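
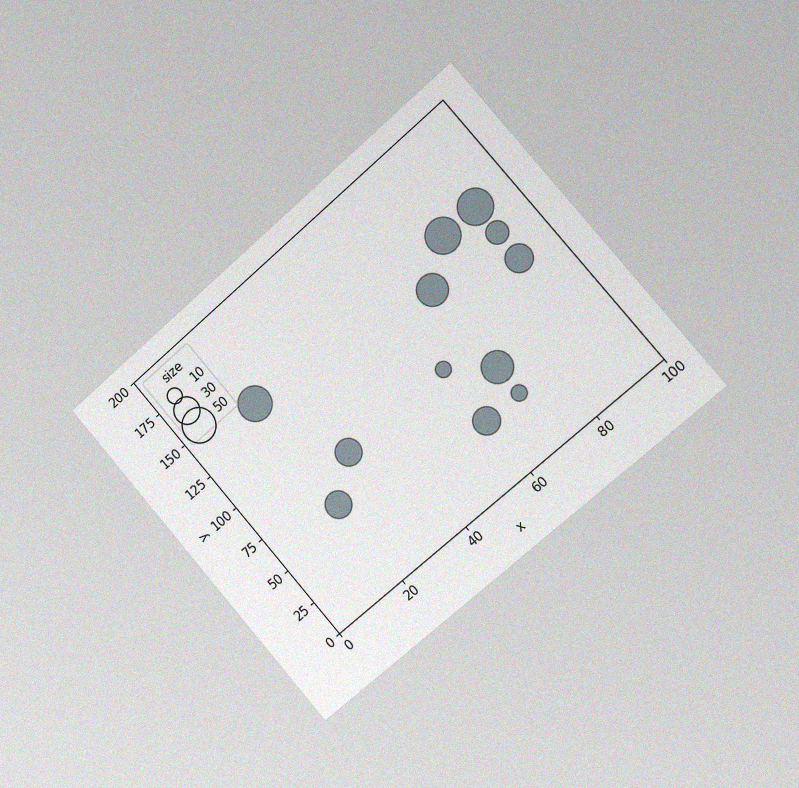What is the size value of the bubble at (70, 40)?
The chart is tilted about 41° counter-clockwise and viewed slightly from the right, with some photo noise. Matching the bubble at (70, 40) against the size legend gives 10.

10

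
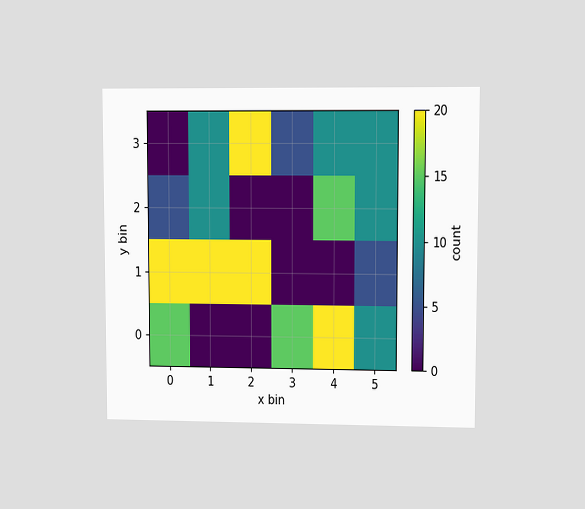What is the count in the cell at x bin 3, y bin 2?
0

The chart is viewed at a slight angle. Matching the cell (3, 2) against the colorbar gives 0.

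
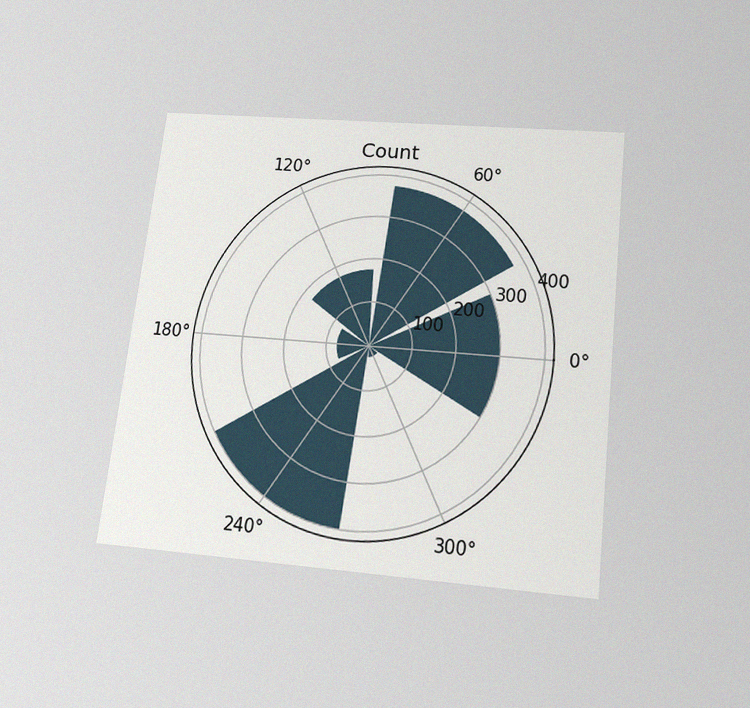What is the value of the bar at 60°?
The chart is tilted about 7° clockwise and viewed slightly from below, with some photo noise. The bar at 60° reaches 375 on the radial axis.

375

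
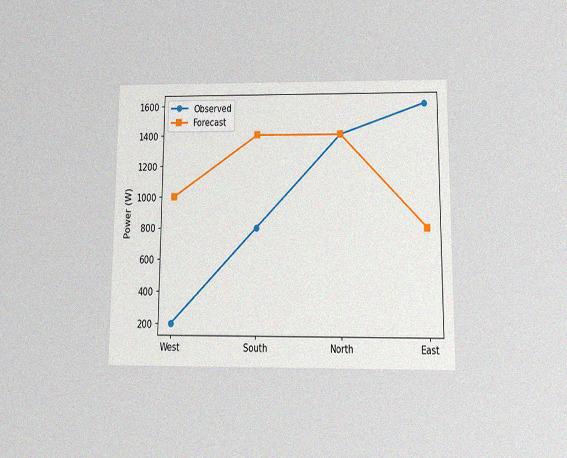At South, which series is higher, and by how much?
The chart is viewed slightly from below, with some photo noise. At South, Forecast sits above the other line by 600W.

Forecast, by 600W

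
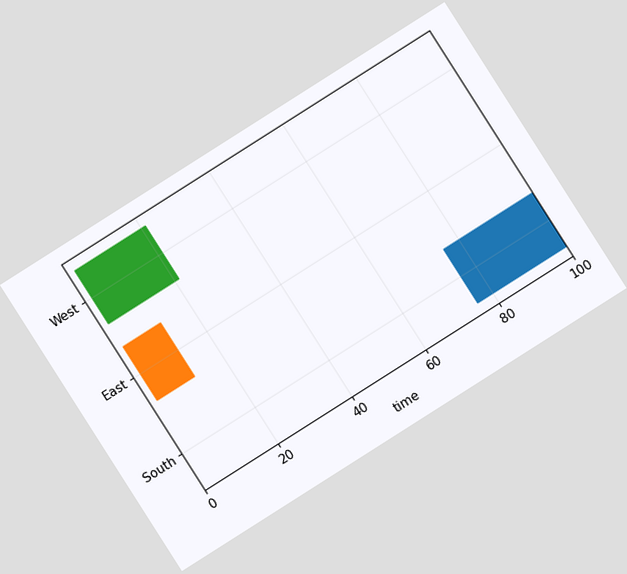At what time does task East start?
The chart is tilted about 32° counter-clockwise. The East bar begins at t=2.

2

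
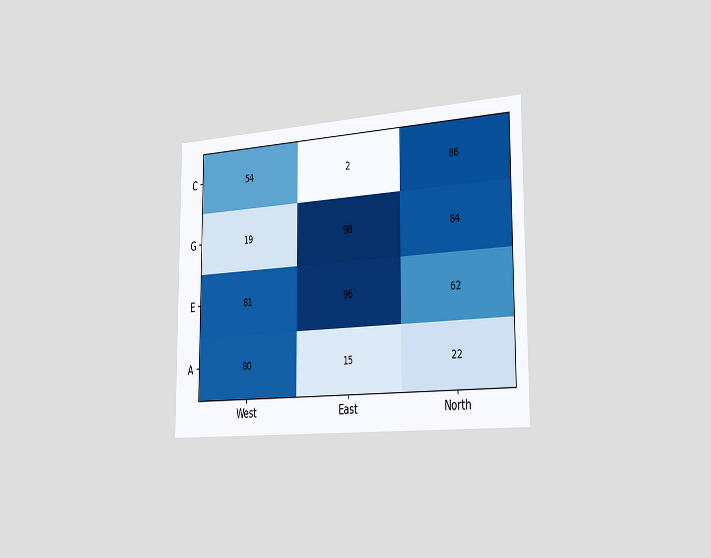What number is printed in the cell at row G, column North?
The chart is viewed slightly from the right. The (G, North) cell reads 84.

84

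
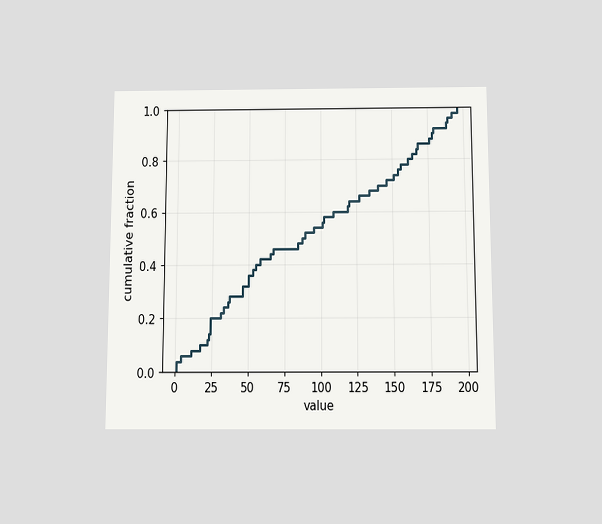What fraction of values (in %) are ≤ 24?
20%

The chart is viewed slightly from below. At x=24 the ECDF step is at 20%.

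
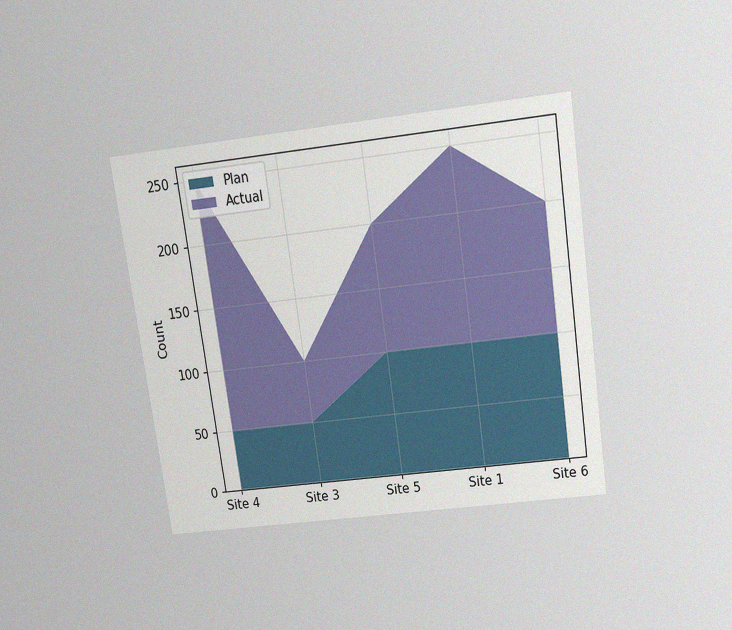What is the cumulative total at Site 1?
The chart is tilted about 8° counter-clockwise and viewed slightly from above, with some photo noise. The stacked total at Site 1 reaches 250.

250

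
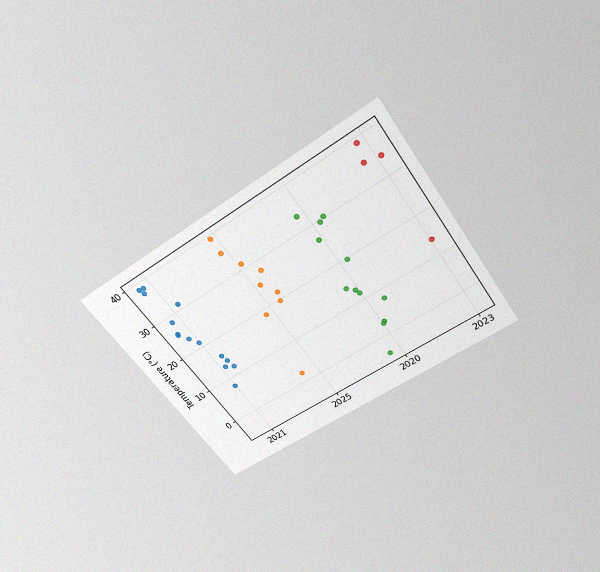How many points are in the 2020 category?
12

The chart is tilted about 35° counter-clockwise and viewed slightly from above, with some photo noise. Counting the markers in the 2020 column gives 12.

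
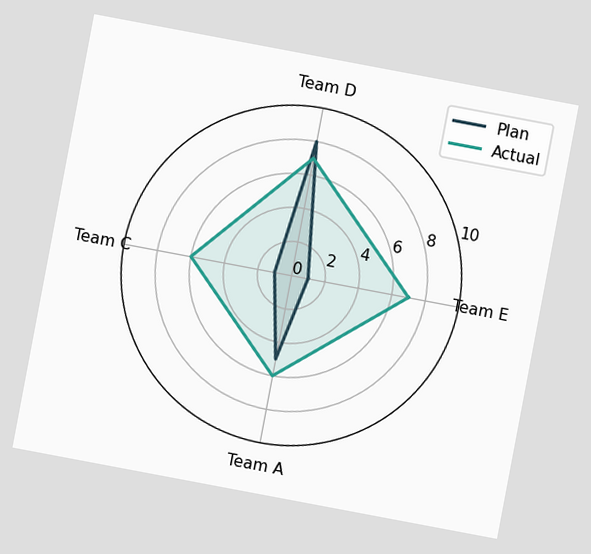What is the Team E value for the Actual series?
7

The chart is tilted about 11° clockwise. On the Team E axis, Actual reaches 7.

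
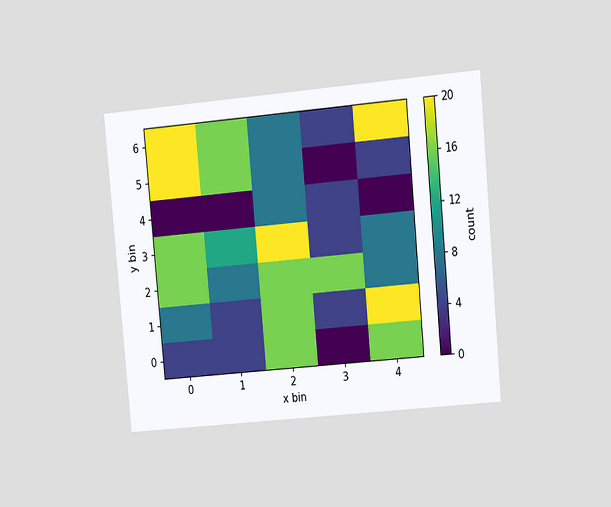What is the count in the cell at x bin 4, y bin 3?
8

The chart is tilted about 5° counter-clockwise and viewed at a slight angle. Matching the cell (4, 3) against the colorbar gives 8.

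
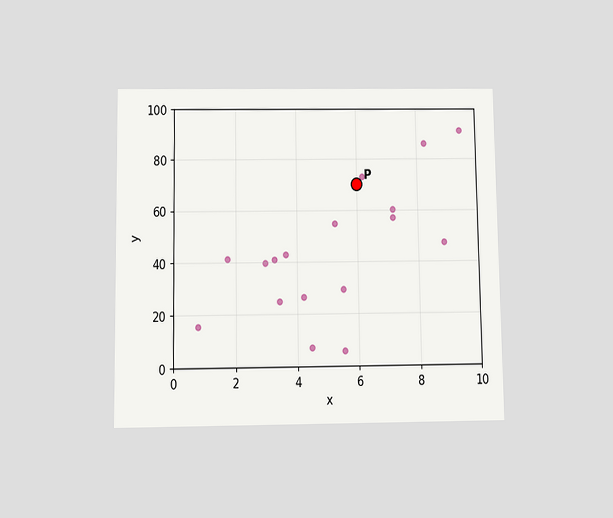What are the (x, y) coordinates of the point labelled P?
(6, 70)

The chart is viewed slightly from below. Following the gridlines from P to each axis, P sits at (6, 70).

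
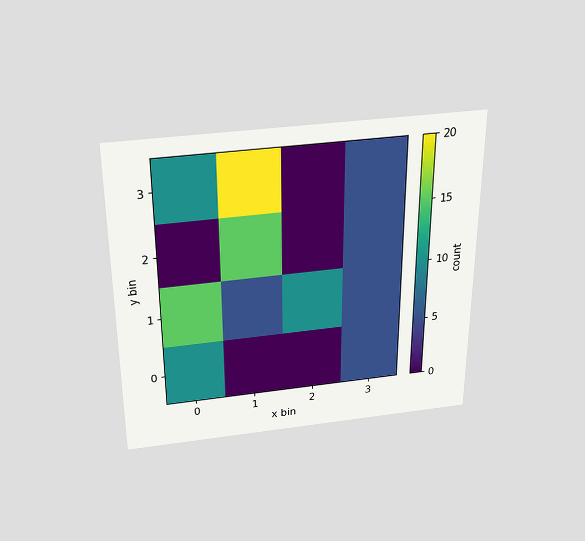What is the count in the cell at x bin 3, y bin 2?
5

The chart is viewed slightly from above. Matching the cell (3, 2) against the colorbar gives 5.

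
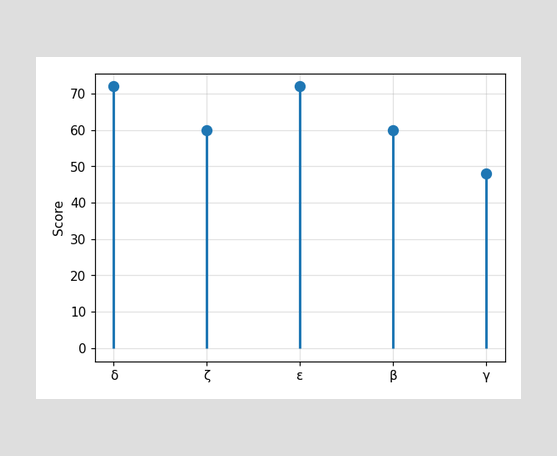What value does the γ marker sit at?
48

The γ marker sits at 48.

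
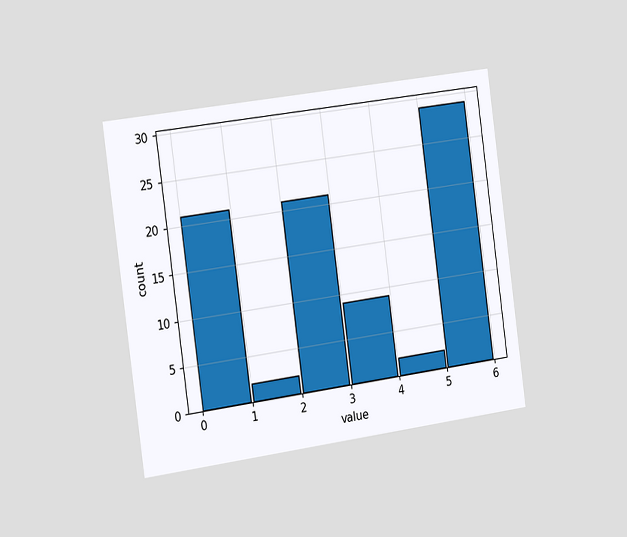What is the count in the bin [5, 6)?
29

The chart is tilted about 8° counter-clockwise and viewed slightly from the left. The [5, 6) bin has height 29.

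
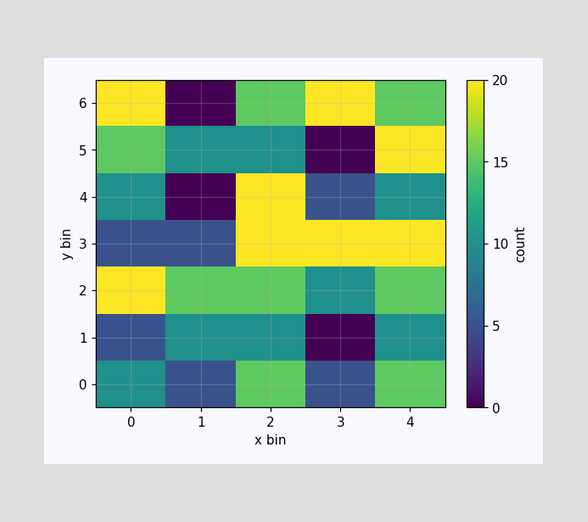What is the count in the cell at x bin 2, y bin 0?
Matching the cell (2, 0) against the colorbar gives 15.

15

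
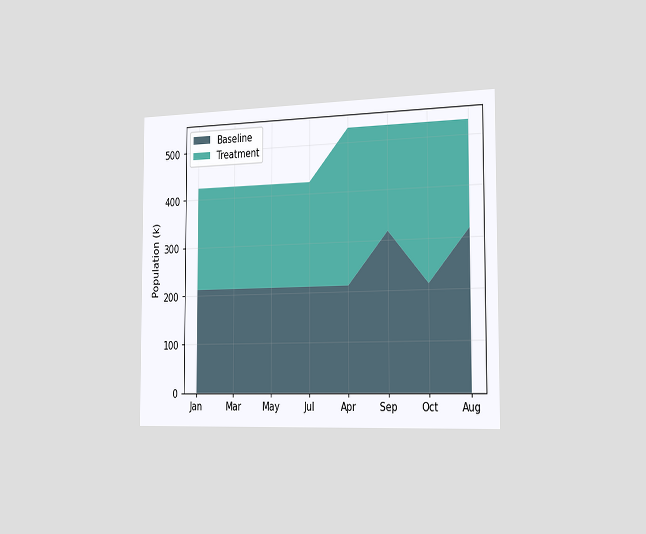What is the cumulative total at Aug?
The chart is viewed slightly from the right. The stacked total at Aug reaches 530k.

530k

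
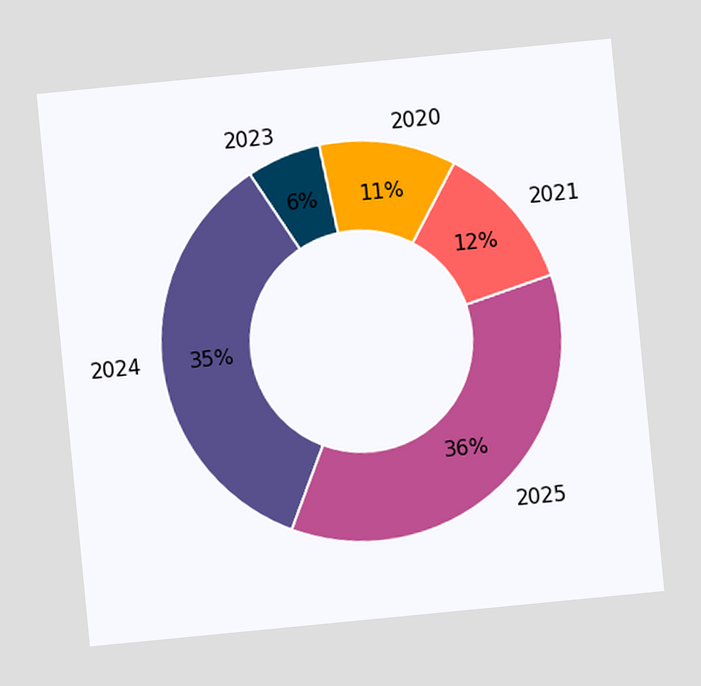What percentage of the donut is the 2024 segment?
The chart is tilted about 6° counter-clockwise. The 2024 segment takes up 35% of the ring.

35%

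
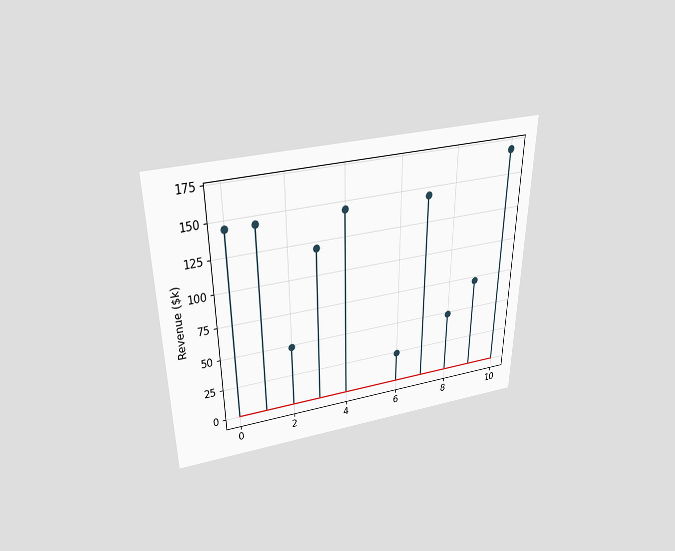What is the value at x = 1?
$144k

The chart is viewed slightly from above. The stem at x=1 reaches $144k.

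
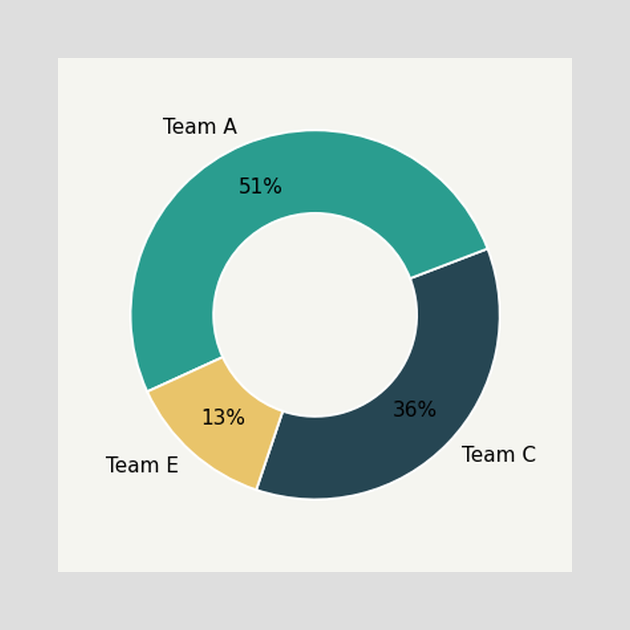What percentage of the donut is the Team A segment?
The Team A segment takes up 51% of the ring.

51%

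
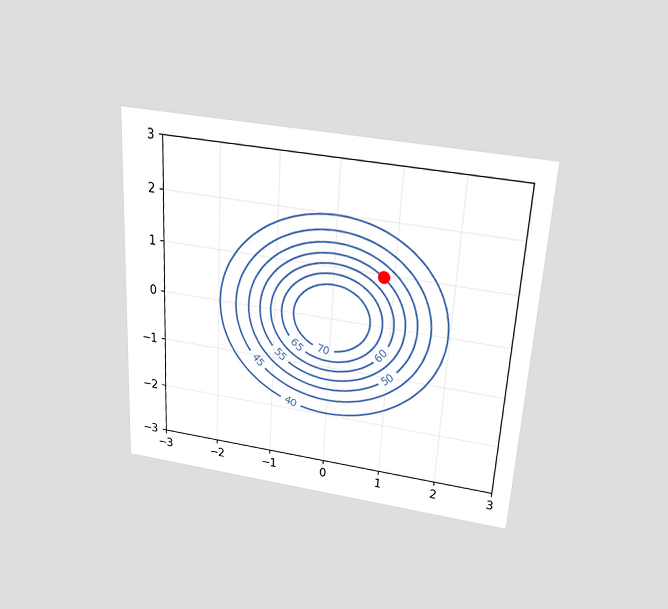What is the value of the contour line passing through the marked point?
The chart is tilted about 3° clockwise and viewed slightly from above. The marked point sits on the contour labelled 55.

55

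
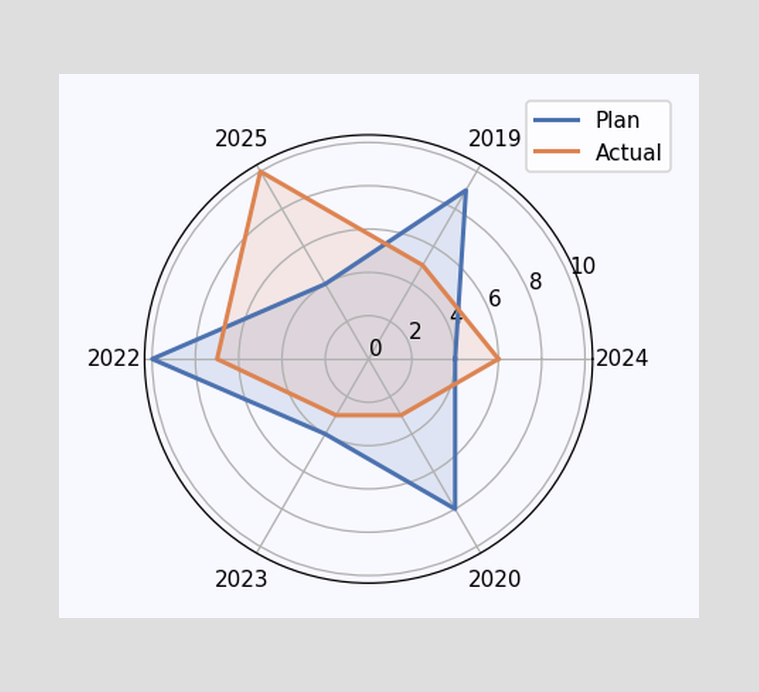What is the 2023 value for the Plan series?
On the 2023 axis, Plan reaches 4.

4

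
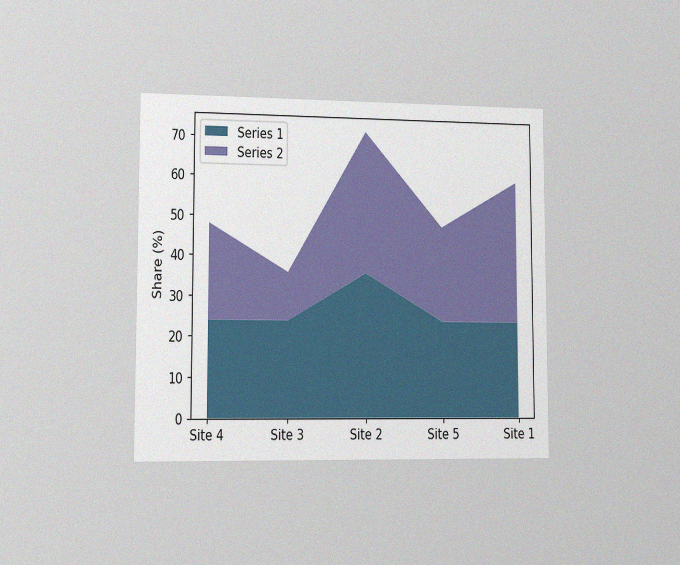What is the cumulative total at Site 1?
60%

The chart is viewed slightly from the left, with some photo noise. The stacked total at Site 1 reaches 60%.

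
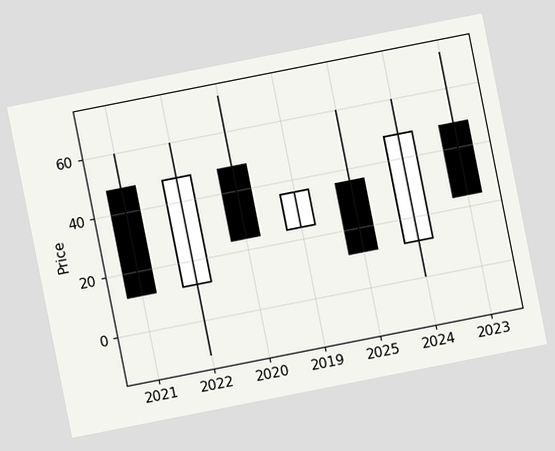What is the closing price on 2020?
The chart is tilted about 11° counter-clockwise. The 2020 candle closes at 24.

24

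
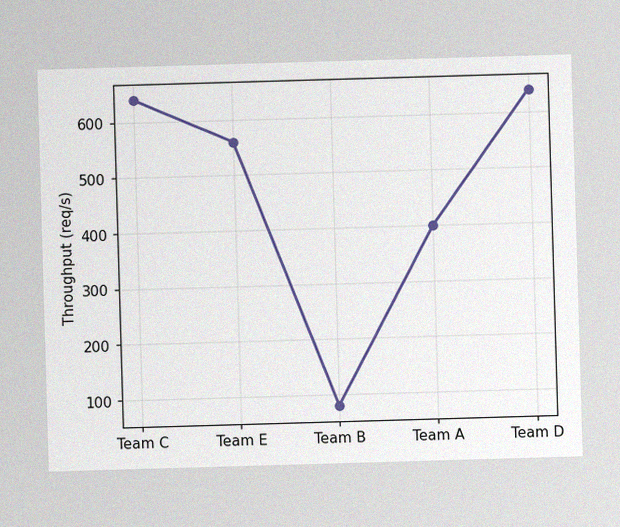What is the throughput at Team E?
560req/s

The image has some photo noise and uneven lighting. At Team E, the line is at 560req/s.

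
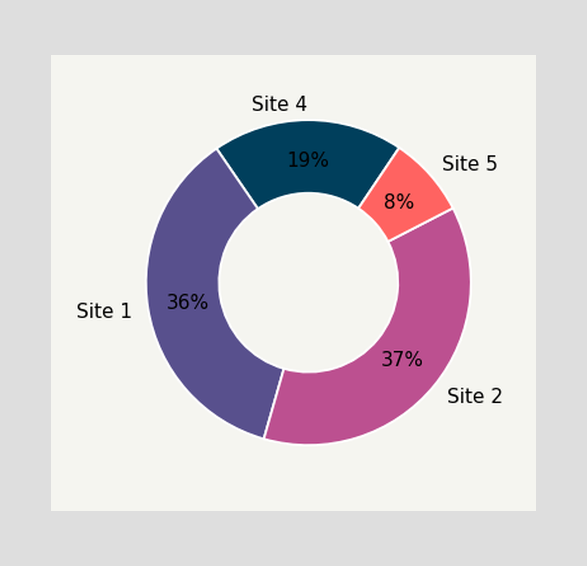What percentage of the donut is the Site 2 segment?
37%

The Site 2 segment takes up 37% of the ring.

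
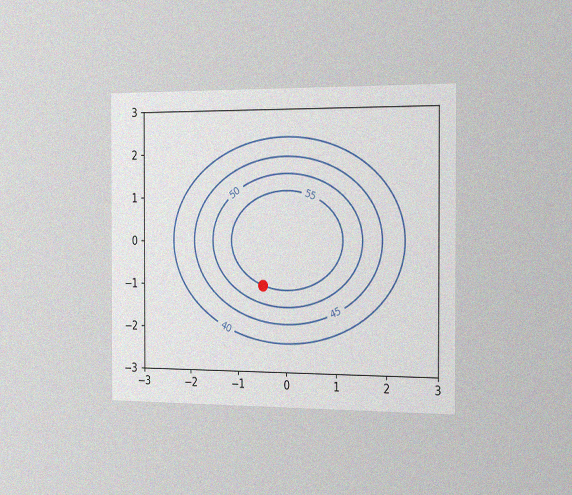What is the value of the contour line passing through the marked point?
The chart is viewed slightly from the right, with some photo noise. The marked point sits on the contour labelled 55.

55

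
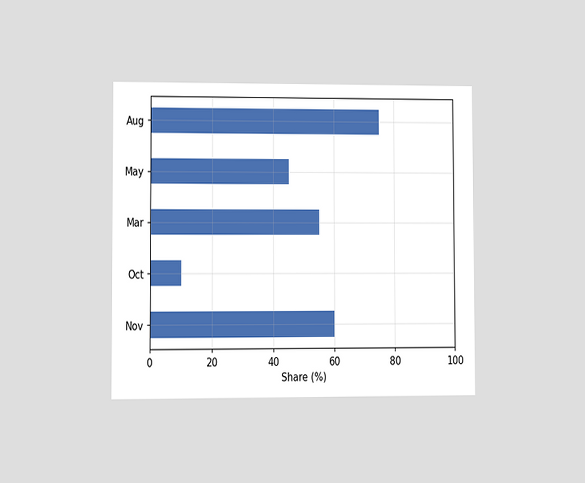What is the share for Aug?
The chart is viewed at a slight angle. Reading along the chart's x-axis, the Aug bar reaches 75%.

75%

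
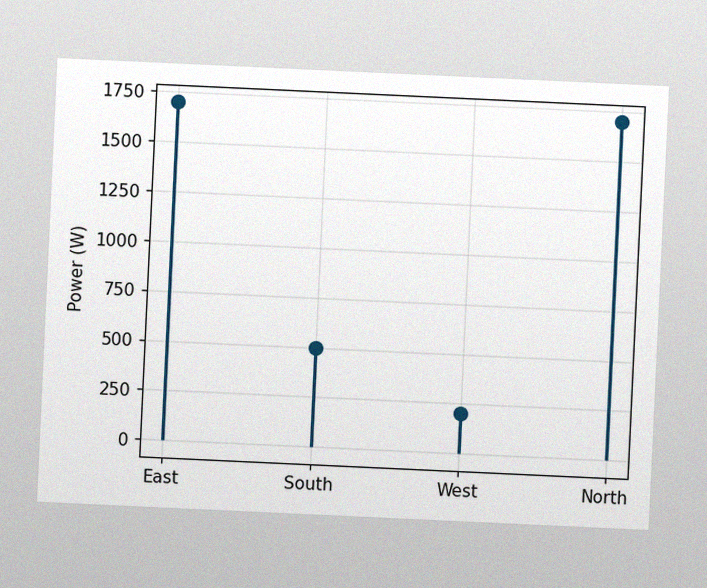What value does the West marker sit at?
The chart is tilted about 3° clockwise, with some photo noise. The West marker sits at 200W.

200W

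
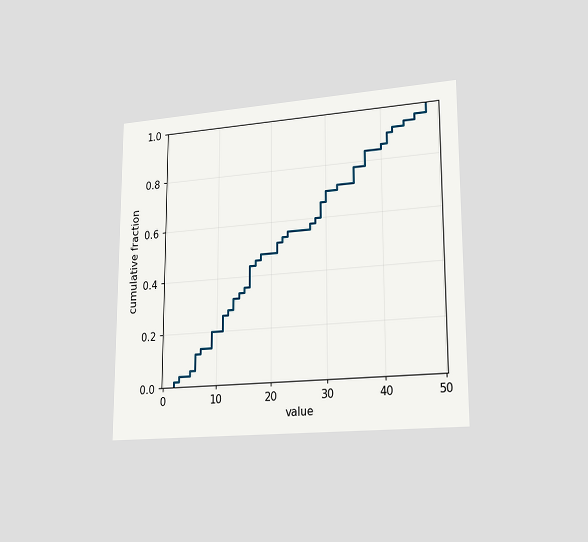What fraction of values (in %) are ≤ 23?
The chart is viewed slightly from the right. At x=23 the ECDF step is at 56%.

56%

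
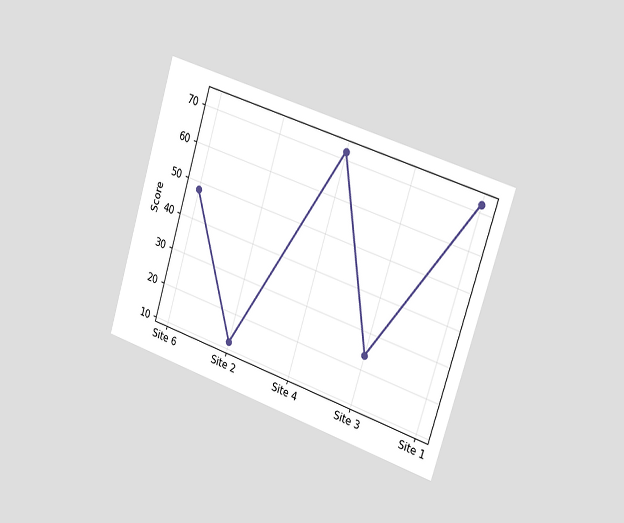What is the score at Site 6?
The chart is tilted about 17° clockwise and viewed slightly from the right. At Site 6, the line is at 48.

48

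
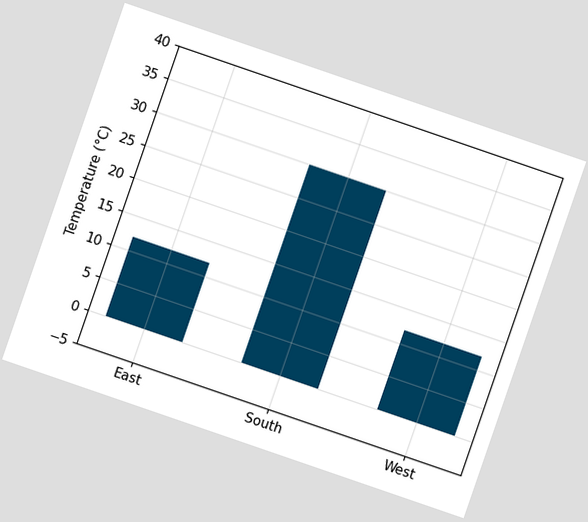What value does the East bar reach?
The chart is tilted about 19° clockwise. Reading along the chart's y-axis, the East bar reaches 12°C.

12°C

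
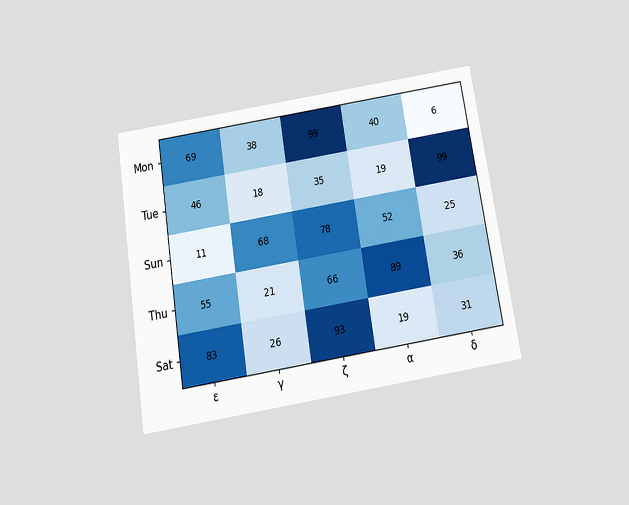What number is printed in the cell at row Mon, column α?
40

The chart is tilted about 9° counter-clockwise and viewed slightly from below. The (Mon, α) cell reads 40.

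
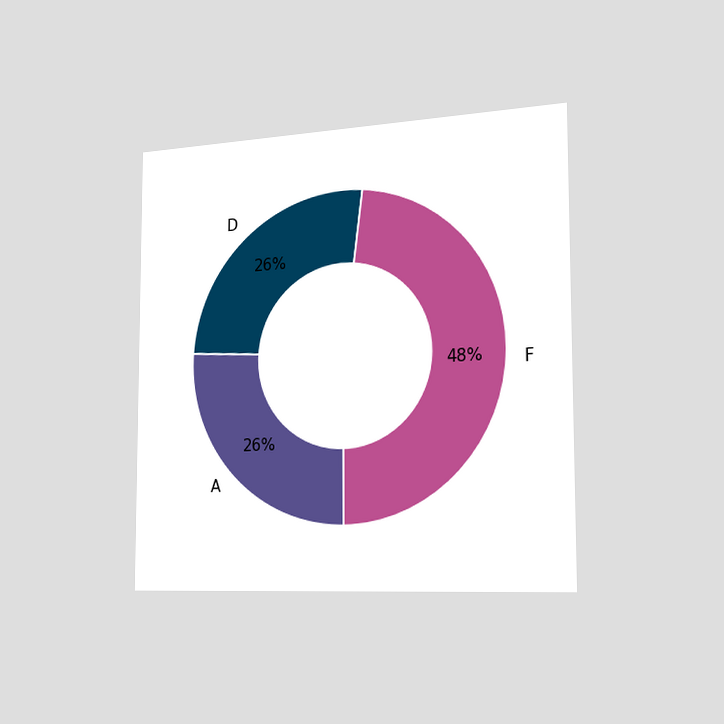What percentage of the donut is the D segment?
26%

The chart is viewed slightly from the right. The D segment takes up 26% of the ring.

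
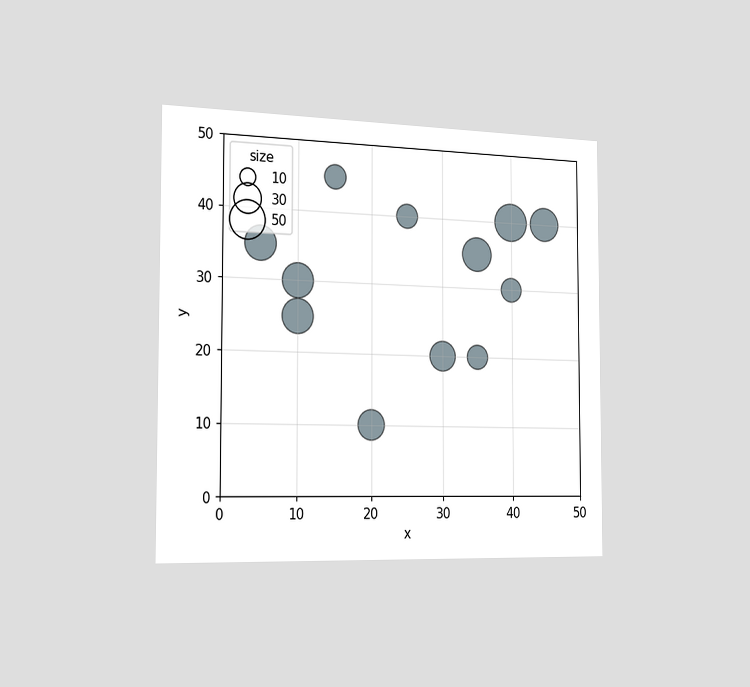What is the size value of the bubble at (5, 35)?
The chart is viewed slightly from the left. Matching the bubble at (5, 35) against the size legend gives 40.

40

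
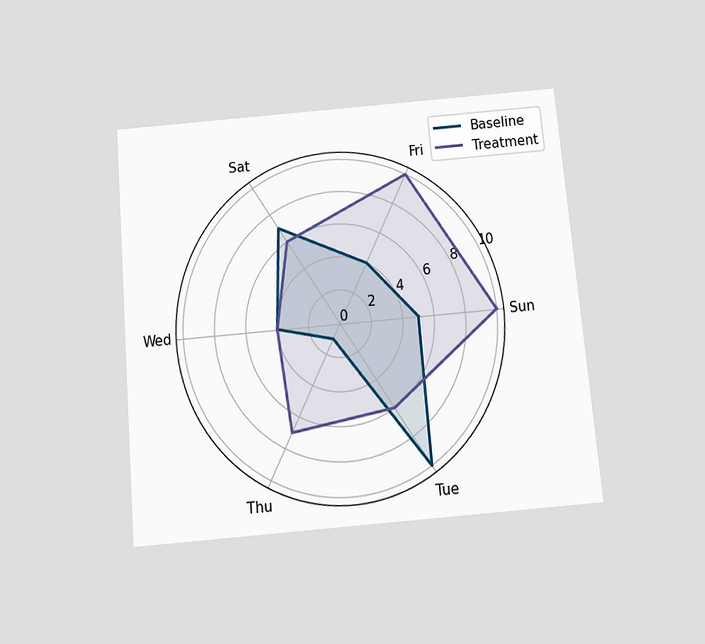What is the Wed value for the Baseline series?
The chart is tilted about 5° counter-clockwise and viewed slightly from below. On the Wed axis, Baseline reaches 4.

4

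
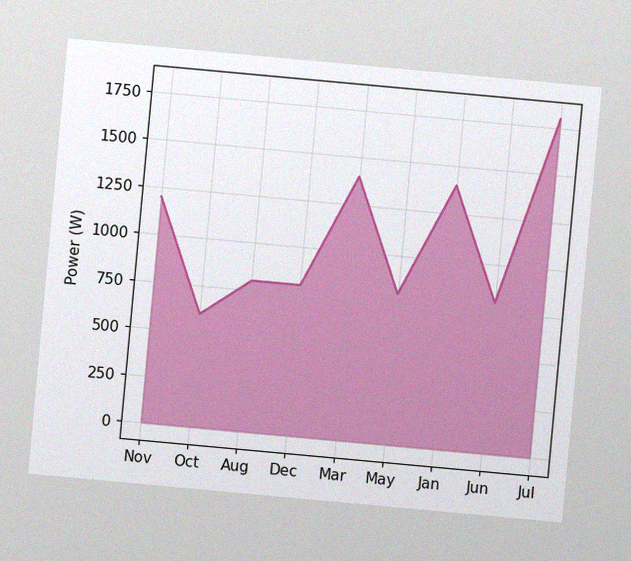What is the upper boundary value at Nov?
1200W

The chart is tilted about 5° clockwise, with some photo noise. At Nov the upper boundary is at 1200W.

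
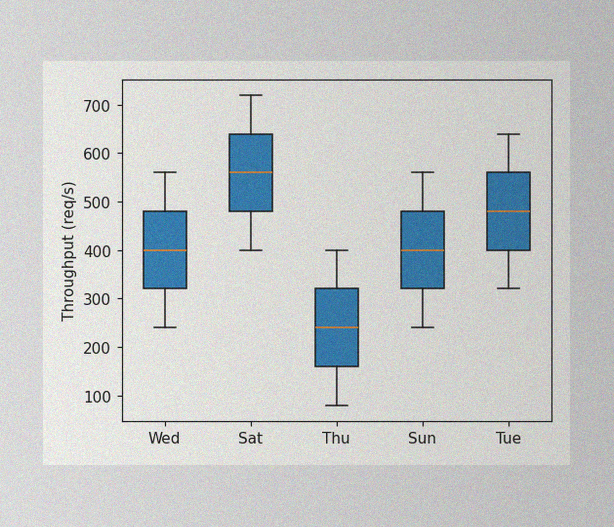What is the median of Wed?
The image has some photo noise and uneven lighting. The median line in the Wed box sits at 400req/s.

400req/s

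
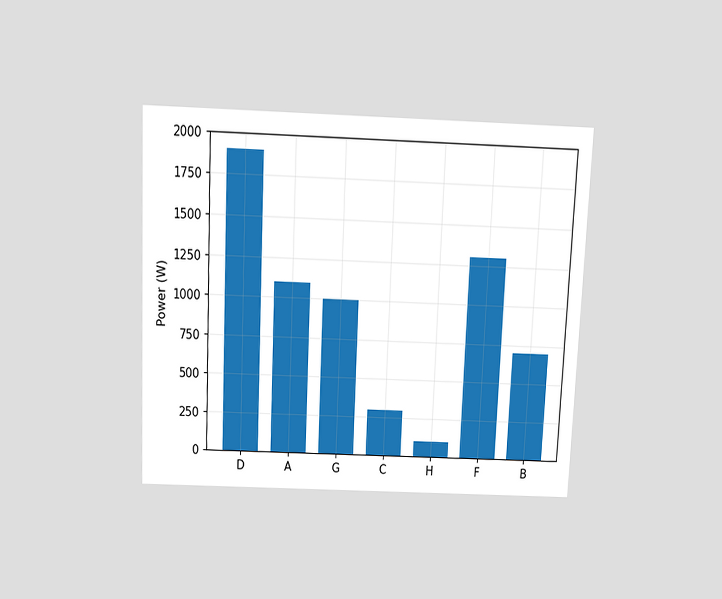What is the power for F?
1300W

The chart is tilted about 3° clockwise and viewed slightly from above. Reading along the chart's y-axis, the F bar reaches 1300W.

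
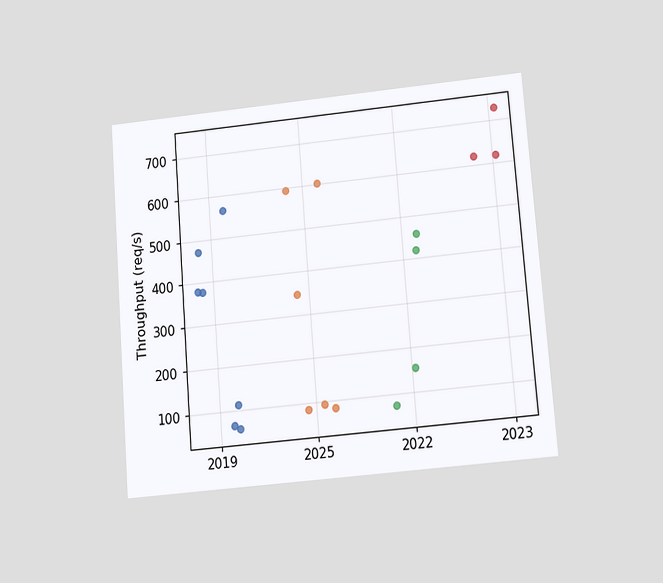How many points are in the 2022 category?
4

The chart is tilted about 4° counter-clockwise and viewed slightly from below. Counting the markers in the 2022 column gives 4.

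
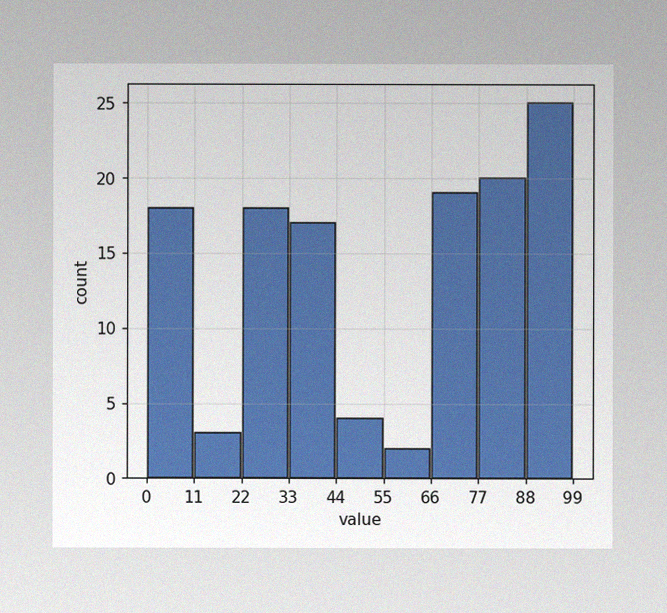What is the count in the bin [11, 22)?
The image has some photo noise and uneven lighting. The [11, 22) bin has height 3.

3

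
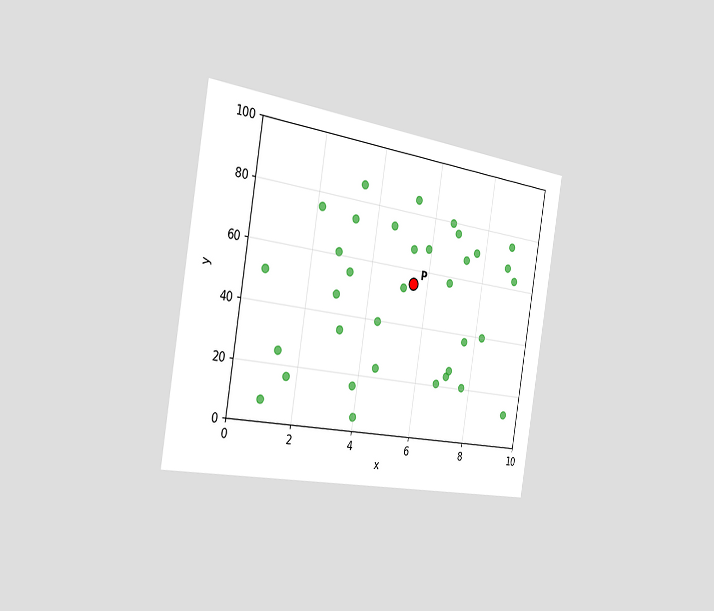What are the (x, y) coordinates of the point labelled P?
The chart is tilted about 9° clockwise and viewed slightly from the left. Following the gridlines from P to each axis, P sits at (5.5, 55).

(5.5, 55)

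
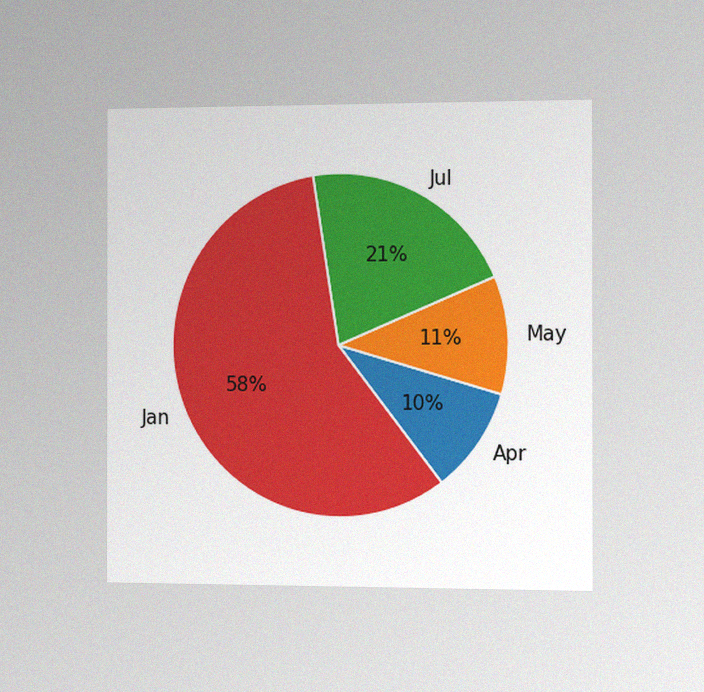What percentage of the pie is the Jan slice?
58%

The chart is viewed slightly from the right, with some photo noise. The Jan slice takes up 58% of the pie.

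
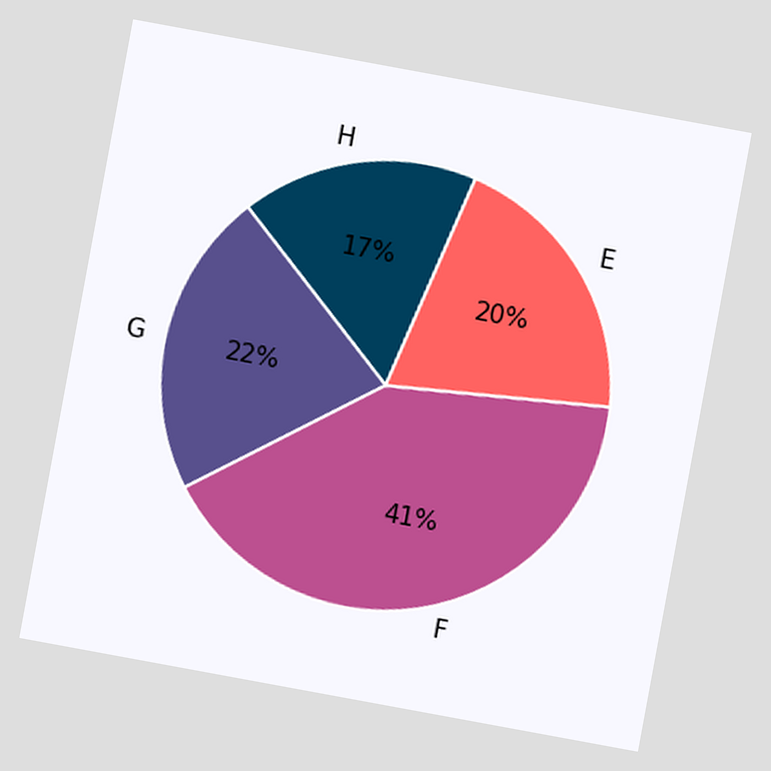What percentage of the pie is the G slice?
The chart is tilted about 10° clockwise. The G slice takes up 22% of the pie.

22%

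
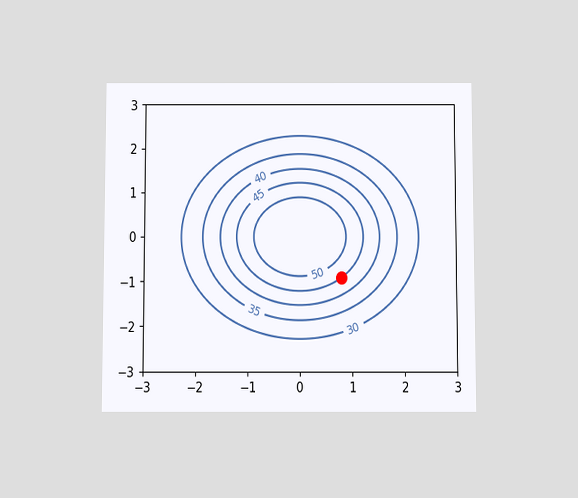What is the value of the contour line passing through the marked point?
45

The chart is viewed slightly from below. The marked point sits on the contour labelled 45.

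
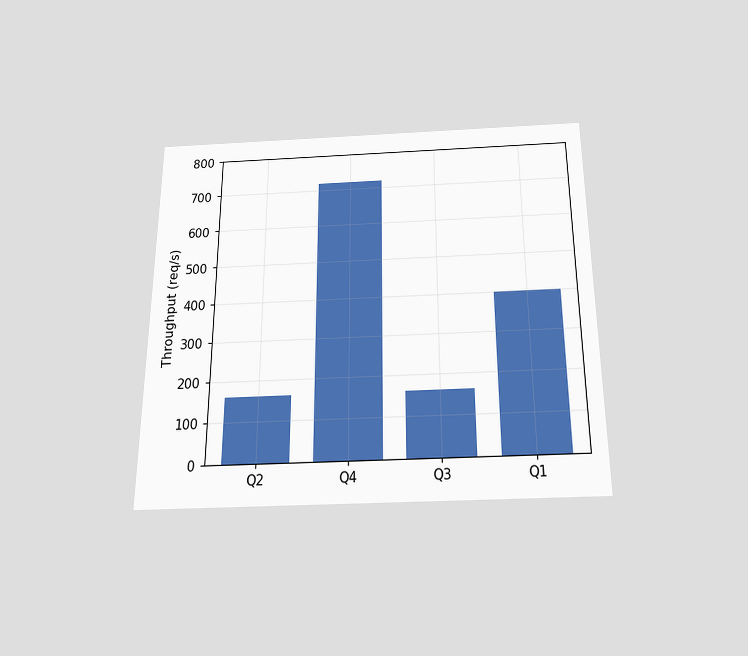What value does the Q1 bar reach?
400req/s

The chart is viewed slightly from below. Reading along the chart's y-axis, the Q1 bar reaches 400req/s.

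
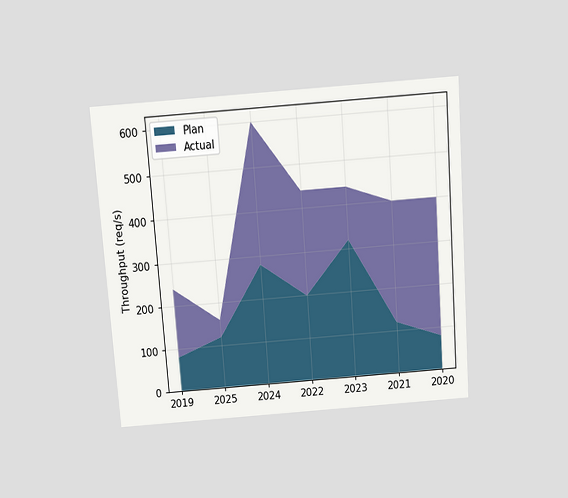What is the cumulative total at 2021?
400req/s

The chart is tilted about 4° counter-clockwise and viewed slightly from above. The stacked total at 2021 reaches 400req/s.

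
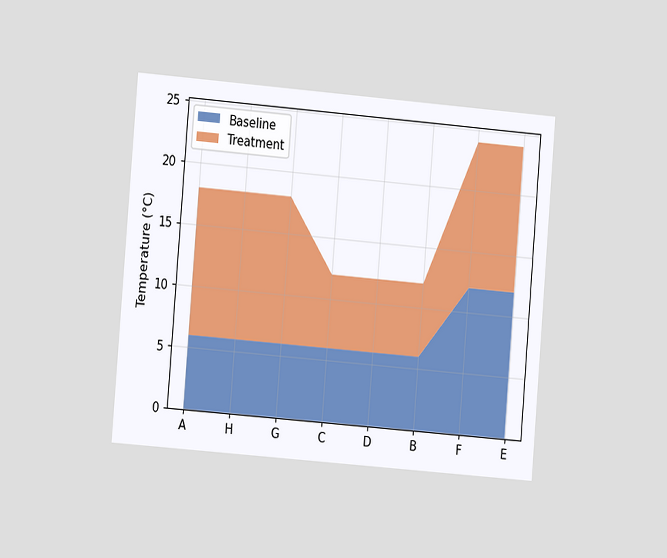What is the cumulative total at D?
12°C

The chart is tilted about 5° clockwise and viewed at a slight angle. The stacked total at D reaches 12°C.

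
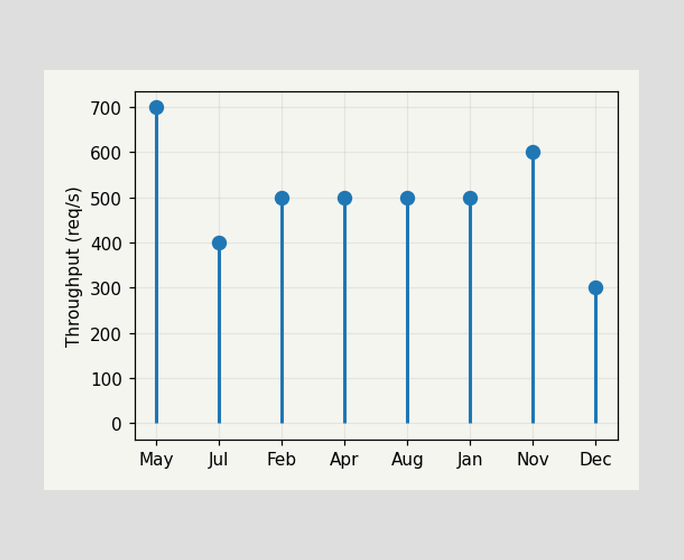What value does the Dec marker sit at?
300req/s

The Dec marker sits at 300req/s.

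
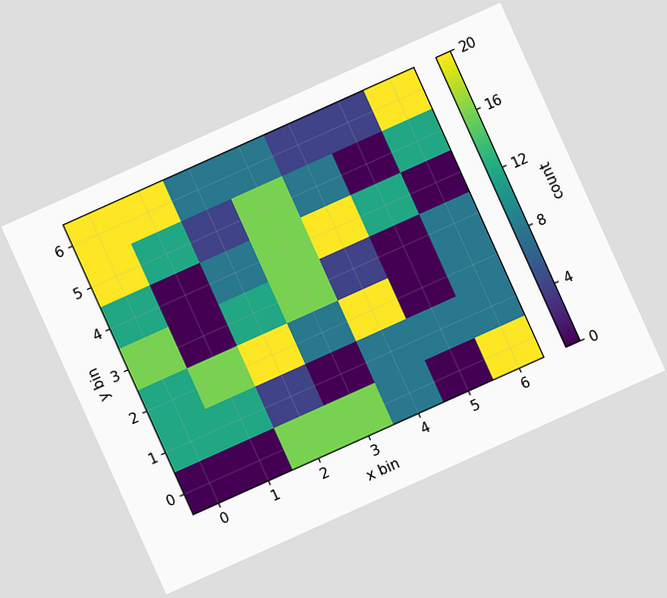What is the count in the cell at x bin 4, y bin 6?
The chart is tilted about 24° counter-clockwise. Matching the cell (4, 6) against the colorbar gives 4.

4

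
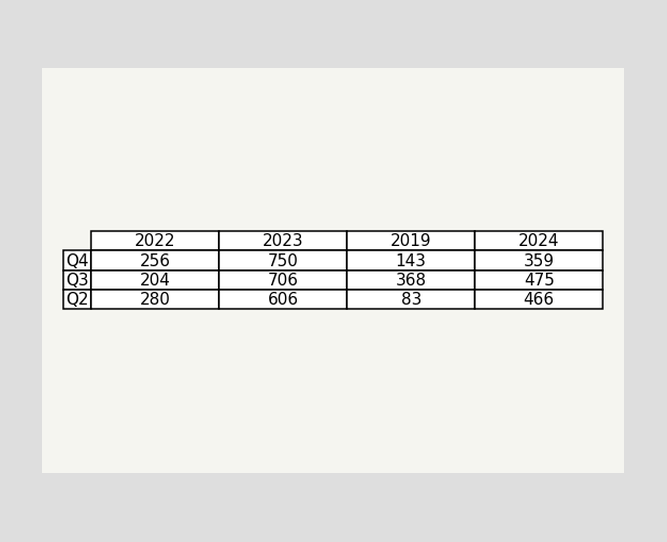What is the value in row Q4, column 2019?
The (Q4, 2019) cell reads 143.

143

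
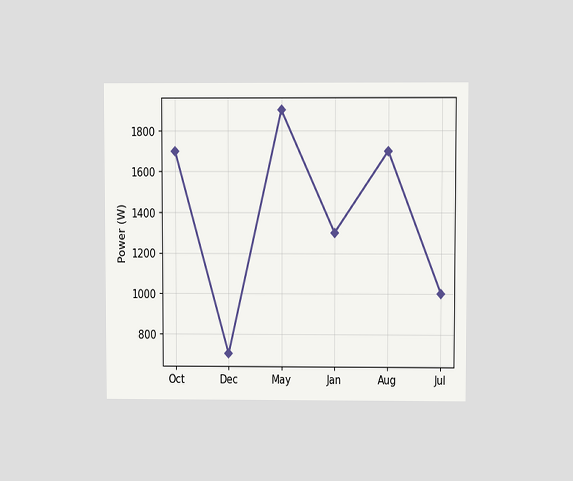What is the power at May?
1900W

The chart is viewed at a slight angle. At May, the line is at 1900W.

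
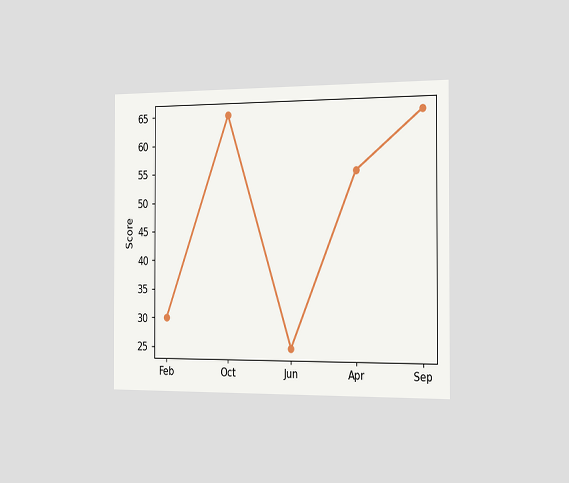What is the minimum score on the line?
The chart is viewed slightly from the right. The lowest point is at Jun, and reading across to the y-axis gives 25.

25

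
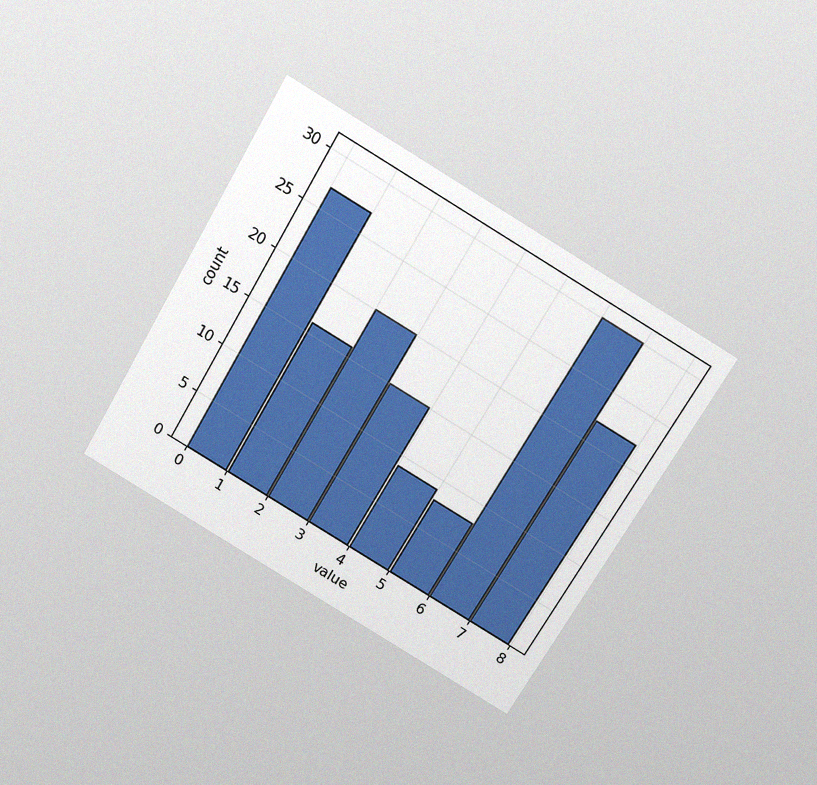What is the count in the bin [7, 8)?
22

The chart is tilted about 30° clockwise and viewed slightly from above, with some photo noise. The [7, 8) bin has height 22.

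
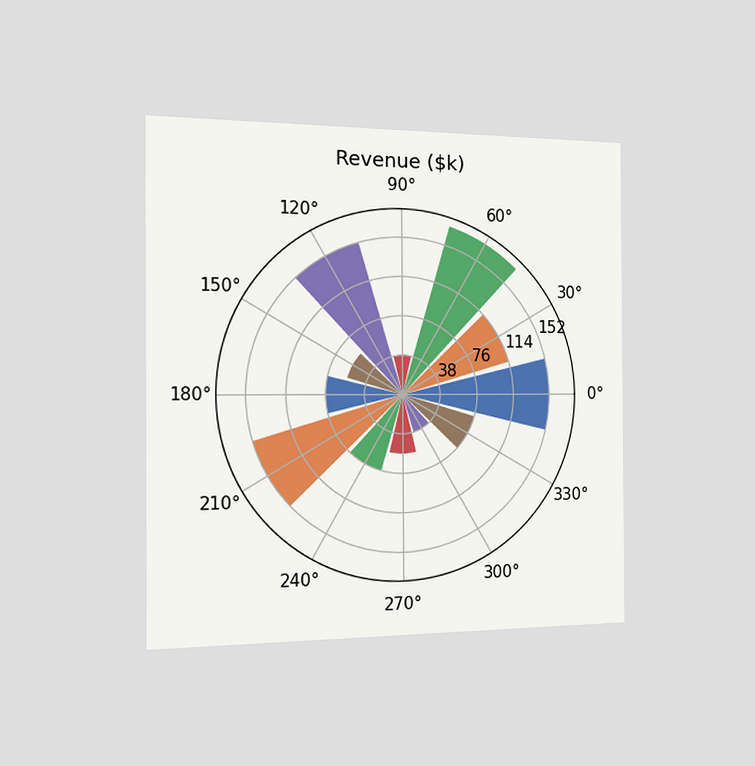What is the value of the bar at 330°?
The chart is viewed slightly from the left. The bar at 330° reaches $76k on the radial axis.

$76k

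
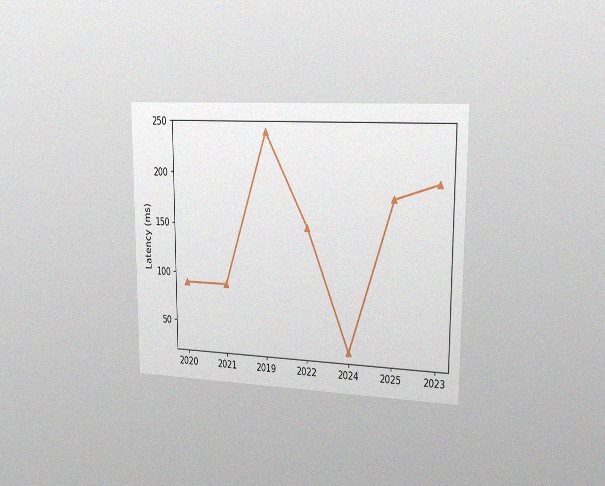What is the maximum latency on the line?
240ms

The chart is viewed slightly from the right, with some photo noise. The highest point is at 2019, and reading across to the y-axis gives 240ms.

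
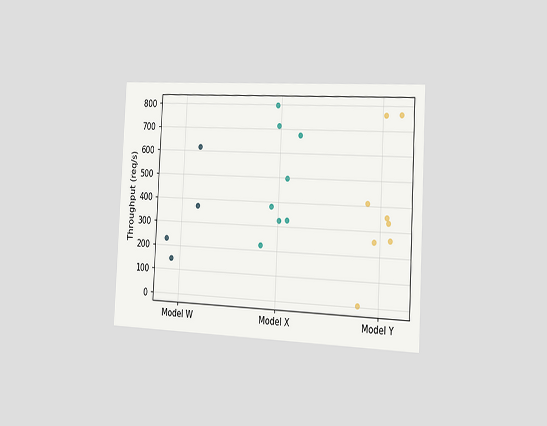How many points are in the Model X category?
8

The chart is tilted about 3° clockwise and viewed slightly from the right. Counting the markers in the Model X column gives 8.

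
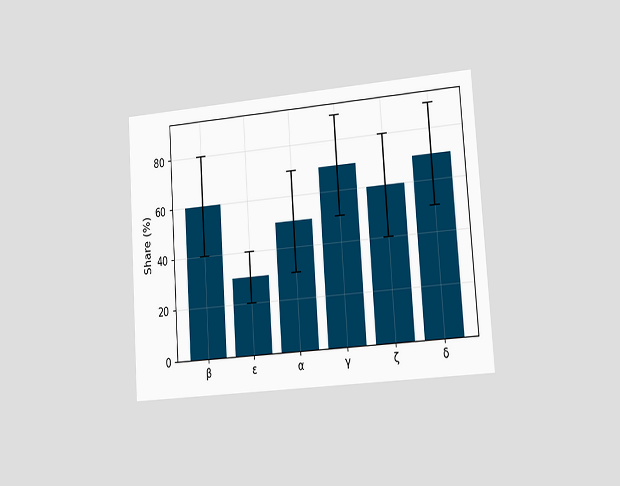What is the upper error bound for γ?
90%

The chart is tilted about 4° counter-clockwise and viewed slightly from the right. The γ bar's upper whisker reaches 90%.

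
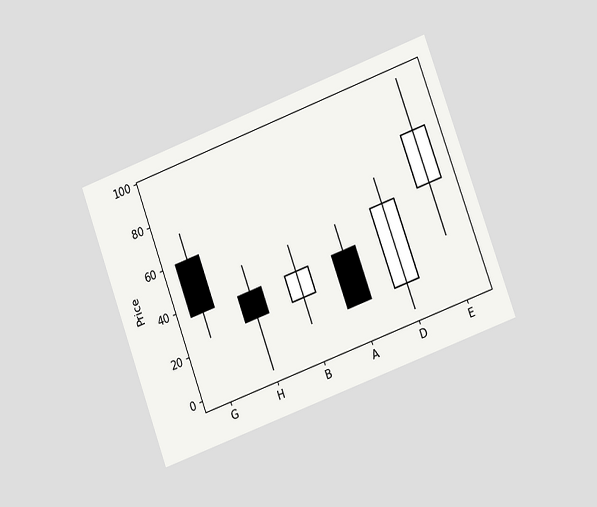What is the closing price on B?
The chart is tilted about 20° counter-clockwise and viewed slightly from the right. The B candle closes at 36.

36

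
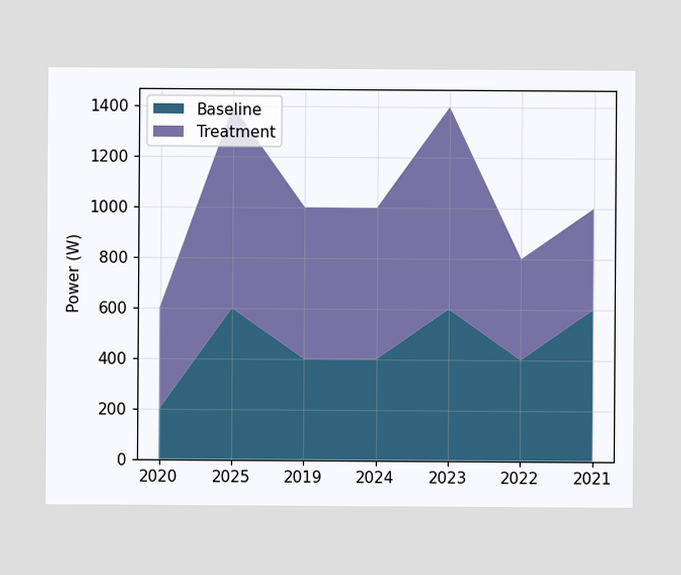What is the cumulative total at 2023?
The stacked total at 2023 reaches 1400W.

1400W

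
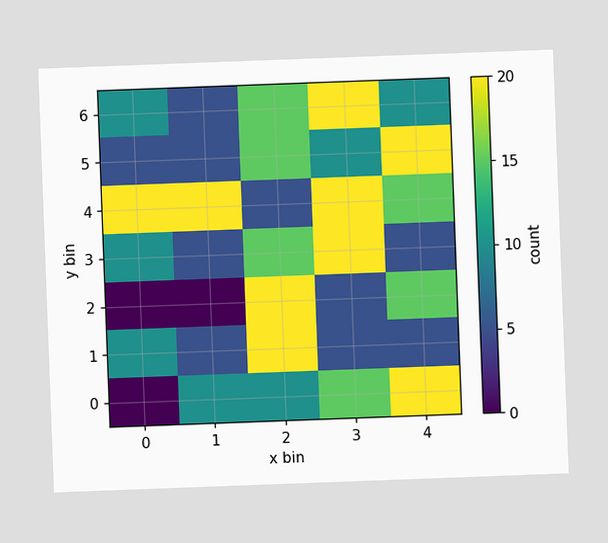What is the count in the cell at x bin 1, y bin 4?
20

The chart is tilted about 2° counter-clockwise. Matching the cell (1, 4) against the colorbar gives 20.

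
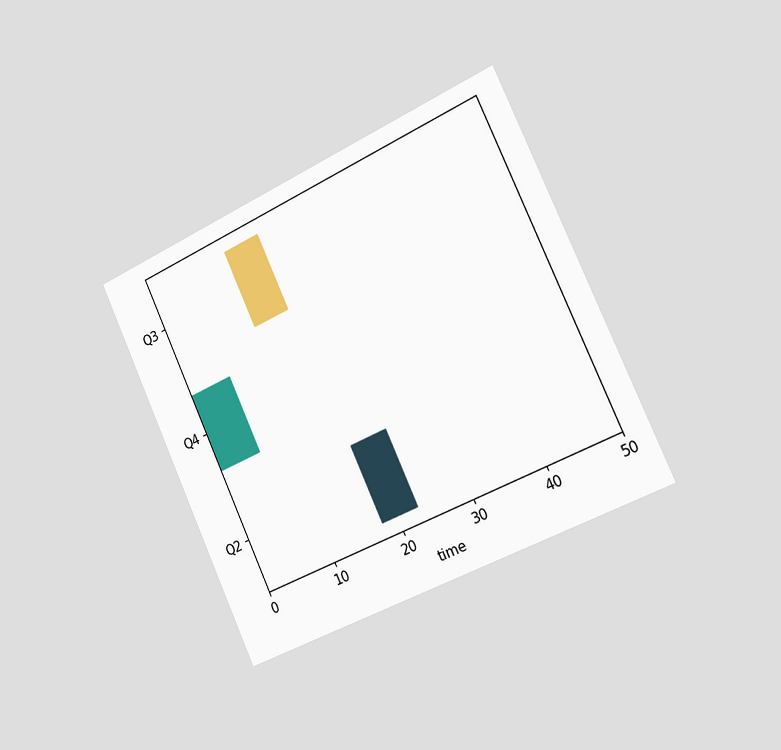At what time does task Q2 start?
The chart is tilted about 25° counter-clockwise and viewed slightly from the right. The Q2 bar begins at t=18.

18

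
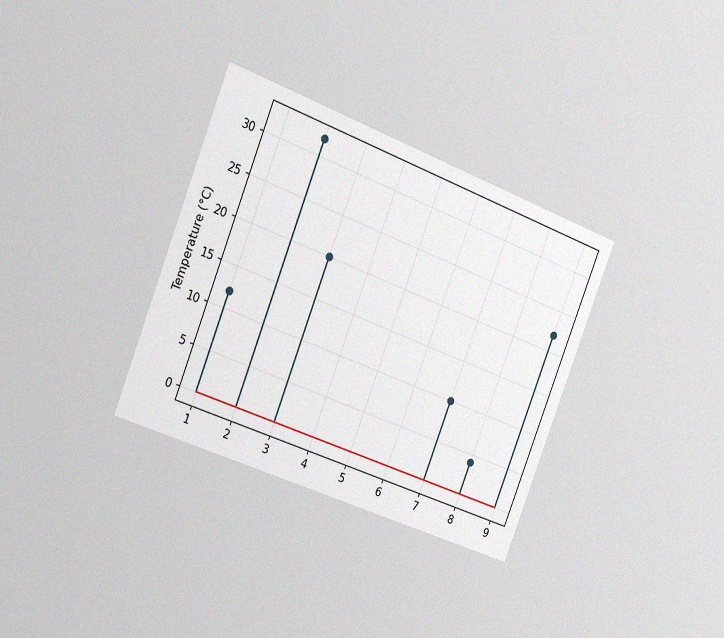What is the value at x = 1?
The chart is tilted about 22° clockwise and viewed slightly from the left, with some photo noise. The stem at x=1 reaches 12°C.

12°C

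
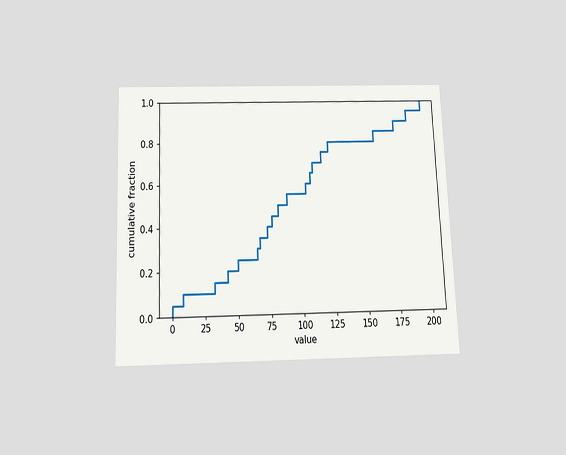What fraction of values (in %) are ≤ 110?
The chart is tilted about 2° counter-clockwise and viewed slightly from below. At x=110 the ECDF step is at 70%.

70%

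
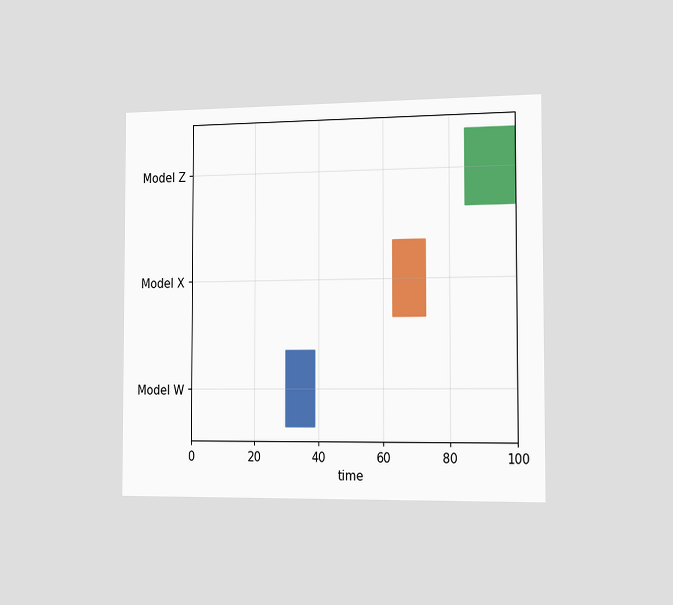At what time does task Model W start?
30

The chart is viewed slightly from the right. The Model W bar begins at t=30.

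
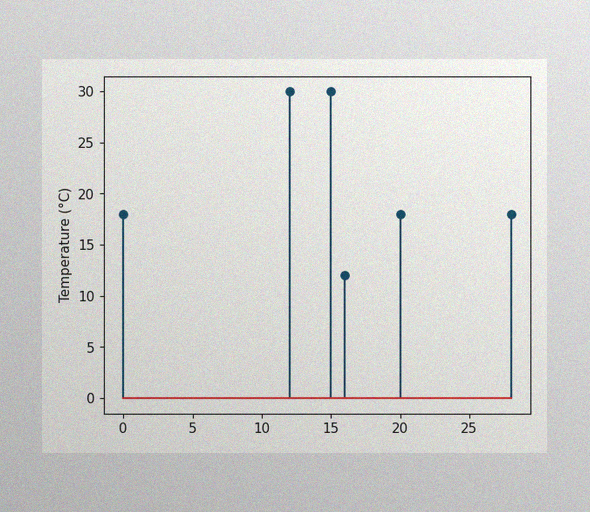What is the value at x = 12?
30°C

The image has some photo noise and uneven lighting. The stem at x=12 reaches 30°C.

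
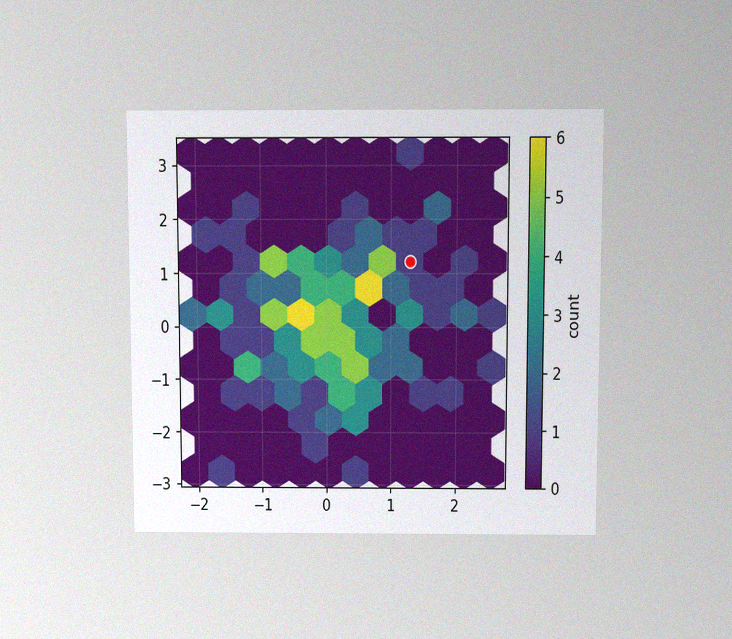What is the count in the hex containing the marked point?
1

The chart is viewed slightly from above, with some photo noise. The marked hex reads 1 on the colorbar.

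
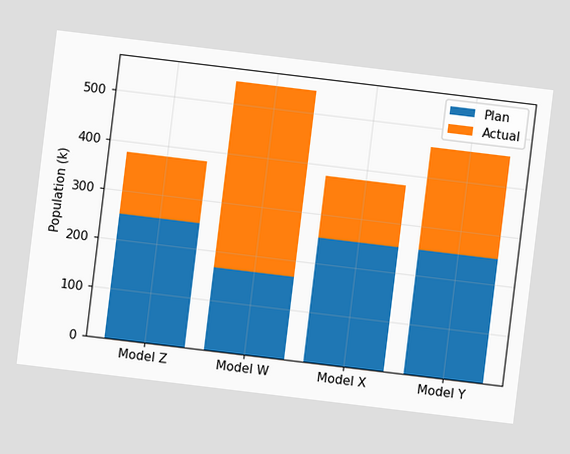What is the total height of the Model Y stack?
462k

The chart is tilted about 7° clockwise. The Model Y stack's top reaches 462k on the y-axis.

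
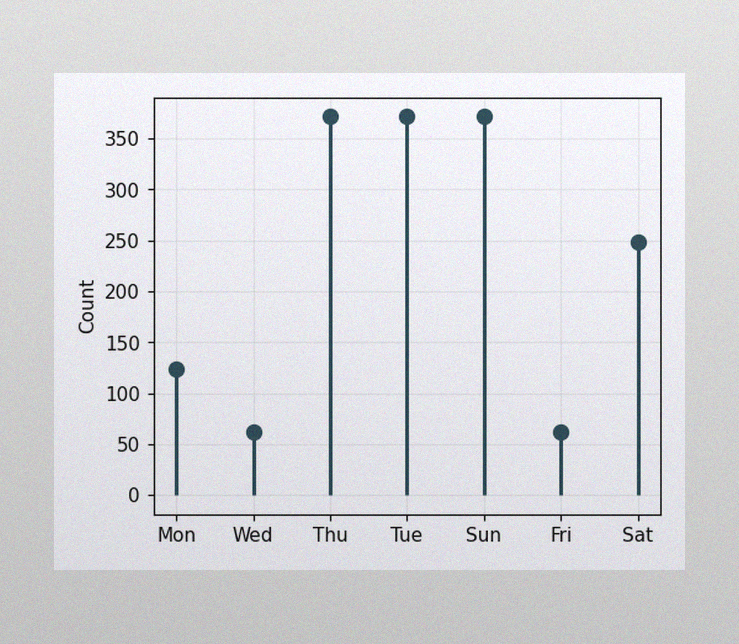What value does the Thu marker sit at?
372

The image has some photo noise and uneven lighting. The Thu marker sits at 372.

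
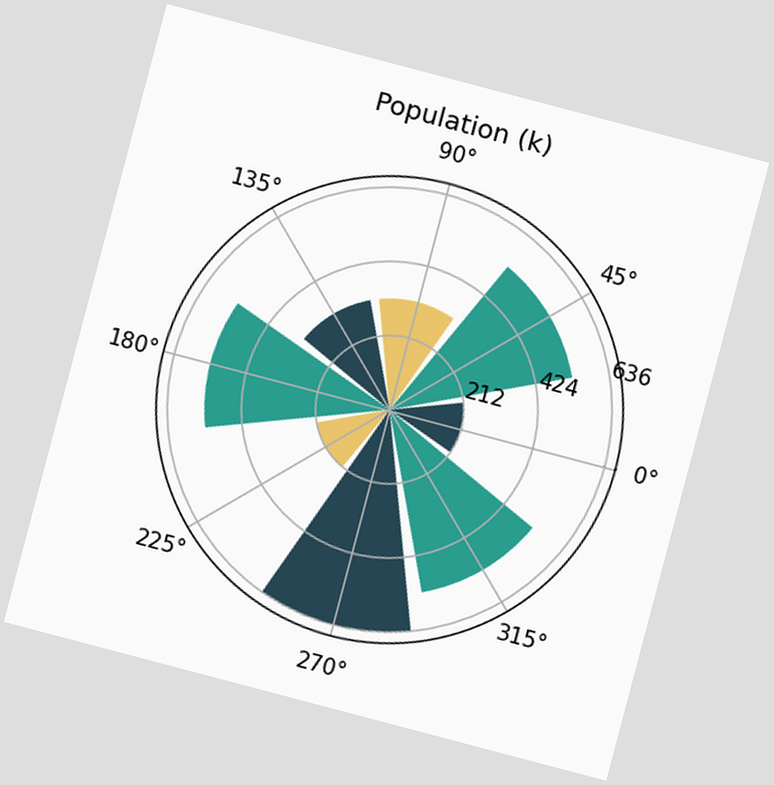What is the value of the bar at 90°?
The chart is tilted about 15° clockwise. The bar at 90° reaches 318k on the radial axis.

318k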